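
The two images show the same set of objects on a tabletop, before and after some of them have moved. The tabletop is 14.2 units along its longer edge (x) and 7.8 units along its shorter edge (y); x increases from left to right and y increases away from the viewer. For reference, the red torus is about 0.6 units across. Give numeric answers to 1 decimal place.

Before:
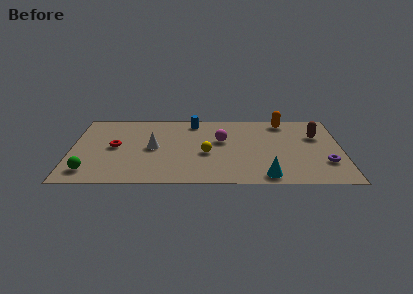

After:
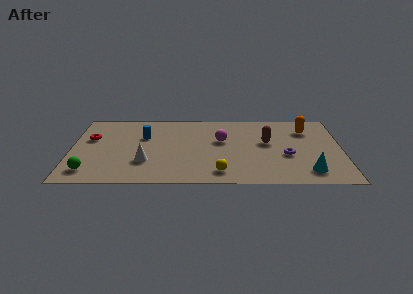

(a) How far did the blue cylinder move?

3.1

The blue cylinder moved from about (6.4, 6.7) to (3.8, 5.1), a distance of √(2.6² + 1.6²) ≈ 3.1.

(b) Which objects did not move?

the magenta sphere and the green sphere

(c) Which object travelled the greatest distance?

the blue cylinder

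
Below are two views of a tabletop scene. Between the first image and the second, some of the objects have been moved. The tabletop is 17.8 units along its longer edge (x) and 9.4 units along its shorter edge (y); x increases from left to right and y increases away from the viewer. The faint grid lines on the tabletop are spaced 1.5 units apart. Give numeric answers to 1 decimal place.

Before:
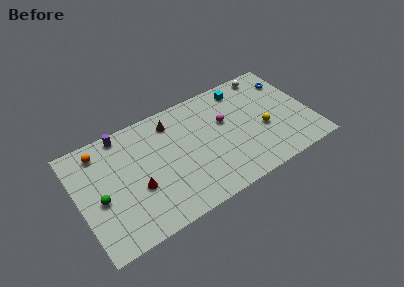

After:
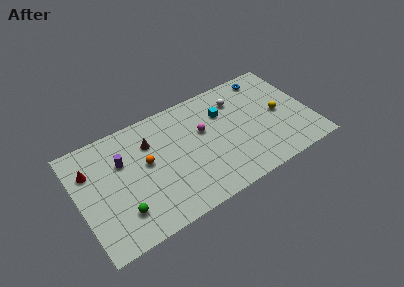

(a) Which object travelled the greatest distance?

the red cone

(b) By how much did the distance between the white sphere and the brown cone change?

-0.8

Before: roughly 7.7 units apart; after: 6.9. That's 0.8 units closer together.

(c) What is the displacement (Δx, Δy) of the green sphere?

(1.4, -1.8)

The green sphere was at about (1.5, 4.1) and moved to about (2.9, 2.3).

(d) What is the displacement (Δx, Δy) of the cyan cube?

(-1.7, -1.4)

From the two frames, the cyan cube sits at roughly (13.1, 8.0) before and (11.4, 6.6) after.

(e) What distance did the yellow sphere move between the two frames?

1.6

From (14.1, 3.8) to (15.5, 4.6), the yellow sphere covered √(1.4² + 0.8²) ≈ 1.6 units.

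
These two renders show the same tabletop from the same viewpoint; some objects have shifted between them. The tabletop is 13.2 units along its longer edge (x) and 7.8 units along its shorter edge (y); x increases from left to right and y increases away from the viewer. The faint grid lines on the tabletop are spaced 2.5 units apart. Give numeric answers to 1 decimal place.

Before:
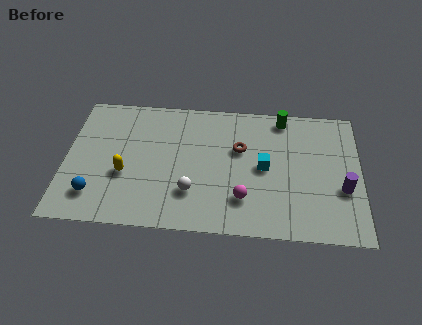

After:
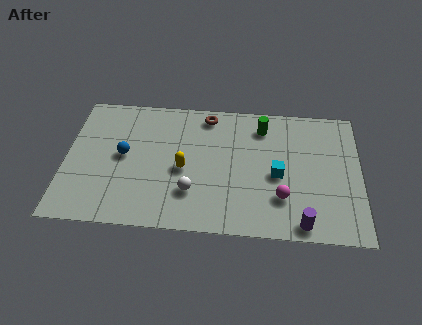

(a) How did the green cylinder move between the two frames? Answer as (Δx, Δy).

(-0.9, -0.6)

The green cylinder started near (9.7, 6.9) and ended near (8.8, 6.3).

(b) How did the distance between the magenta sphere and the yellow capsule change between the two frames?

-0.8

They were about 5.4 units apart before and 4.6 after — 0.8 units closer together.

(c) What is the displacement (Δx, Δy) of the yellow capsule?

(2.6, 0.5)

The yellow capsule started near (2.7, 3.0) and ended near (5.3, 3.5).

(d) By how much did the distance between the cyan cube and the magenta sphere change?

-0.8

Before: roughly 2.1 units apart; after: 1.3. That's 0.8 units closer together.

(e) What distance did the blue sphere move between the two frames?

2.7

The blue sphere was near (1.4, 1.7) before and (2.6, 4.1) after, so it travelled √(1.2² + 2.4²) ≈ 2.7 units.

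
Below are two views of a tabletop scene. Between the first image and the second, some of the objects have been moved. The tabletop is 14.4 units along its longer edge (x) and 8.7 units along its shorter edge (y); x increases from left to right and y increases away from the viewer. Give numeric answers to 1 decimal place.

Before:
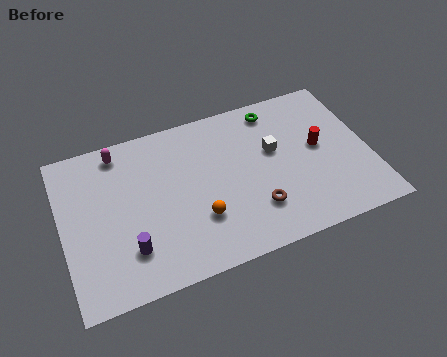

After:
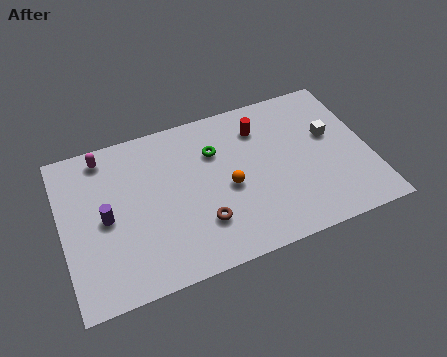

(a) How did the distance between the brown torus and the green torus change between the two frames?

-1.6

Before: roughly 5.4 units apart; after: 3.8. That's 1.6 units closer together.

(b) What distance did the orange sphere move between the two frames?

1.9

From (6.2, 2.7) to (7.7, 3.9), the orange sphere covered √(1.5² + 1.2²) ≈ 1.9 units.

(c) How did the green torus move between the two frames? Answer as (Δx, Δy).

(-3.0, -1.4)

From the two frames, the green torus sits at roughly (10.3, 7.5) before and (7.3, 6.1) after.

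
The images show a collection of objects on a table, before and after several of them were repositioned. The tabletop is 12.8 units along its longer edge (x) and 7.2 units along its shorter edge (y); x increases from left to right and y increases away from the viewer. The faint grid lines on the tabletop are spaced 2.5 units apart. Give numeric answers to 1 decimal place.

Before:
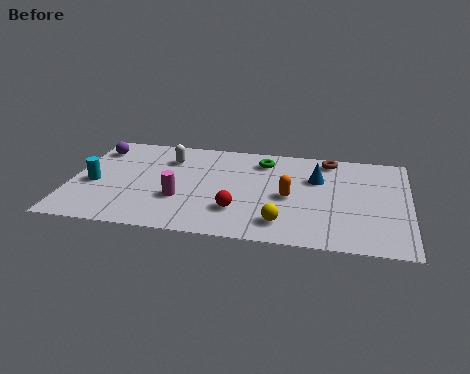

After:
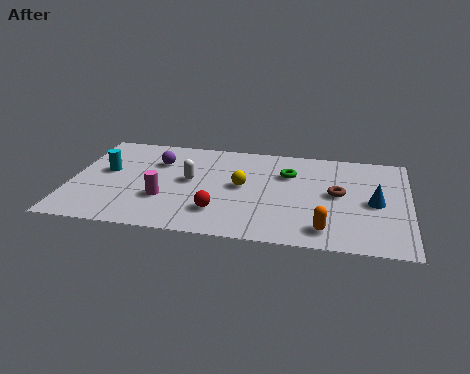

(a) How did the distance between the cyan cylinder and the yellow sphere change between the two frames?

-2.2

The distance was about 7.4 in the first image and 5.2 in the second, so they moved 2.2 units closer together.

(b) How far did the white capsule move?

1.7

The white capsule was near (3.6, 5.4) before and (4.5, 3.9) after, so it travelled √(0.9² + 1.5²) ≈ 1.7 units.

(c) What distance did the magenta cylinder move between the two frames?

0.6

The magenta cylinder moved from about (4.2, 2.5) to (3.6, 2.4), a distance of √(0.6² + 0.1²) ≈ 0.6.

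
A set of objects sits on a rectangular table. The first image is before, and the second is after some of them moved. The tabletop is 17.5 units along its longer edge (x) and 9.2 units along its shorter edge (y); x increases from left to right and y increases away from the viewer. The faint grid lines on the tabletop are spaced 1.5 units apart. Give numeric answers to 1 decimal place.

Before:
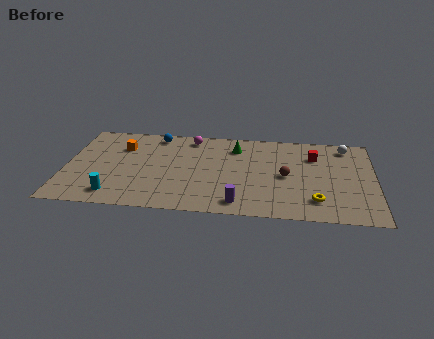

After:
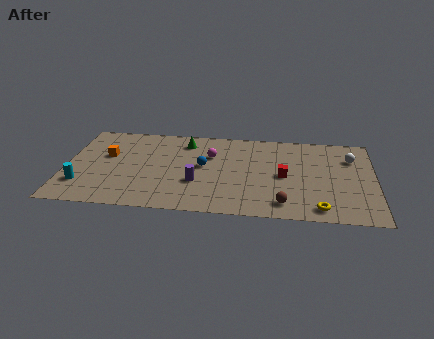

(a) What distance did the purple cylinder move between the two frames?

3.1

From (9.9, 1.3) to (7.5, 3.2), the purple cylinder covered √(2.4² + 1.9²) ≈ 3.1 units.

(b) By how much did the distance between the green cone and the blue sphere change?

-2.0

The distance was about 4.7 in the first image and 2.7 in the second, so they moved 2.0 units closer together.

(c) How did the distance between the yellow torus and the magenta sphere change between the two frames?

-1.4

Before: roughly 9.4 units apart; after: 8.0. That's 1.4 units closer together.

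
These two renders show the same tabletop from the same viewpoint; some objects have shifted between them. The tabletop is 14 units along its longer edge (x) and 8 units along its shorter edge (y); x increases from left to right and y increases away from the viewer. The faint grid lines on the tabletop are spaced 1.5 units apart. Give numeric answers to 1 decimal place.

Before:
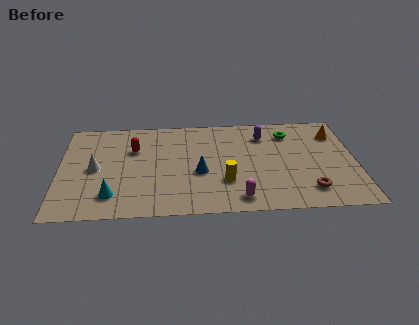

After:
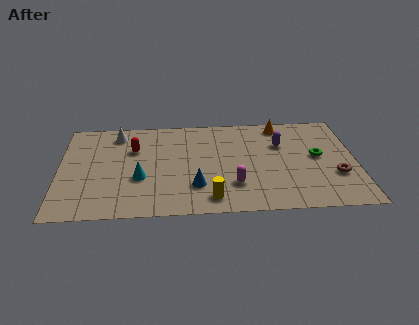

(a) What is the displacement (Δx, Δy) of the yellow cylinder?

(-0.7, -1.3)

The yellow cylinder was at about (7.8, 2.5) and moved to about (7.1, 1.2).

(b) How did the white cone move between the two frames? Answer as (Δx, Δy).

(1.0, 2.8)

The white cone was at about (1.7, 3.9) and moved to about (2.7, 6.7).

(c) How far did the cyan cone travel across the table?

1.8

From (2.5, 1.7) to (3.8, 3.0), the cyan cone covered √(1.3² + 1.3²) ≈ 1.8 units.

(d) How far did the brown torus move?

1.7

The brown torus was near (11.7, 1.6) before and (13.0, 2.7) after, so it travelled √(1.3² + 1.1²) ≈ 1.7 units.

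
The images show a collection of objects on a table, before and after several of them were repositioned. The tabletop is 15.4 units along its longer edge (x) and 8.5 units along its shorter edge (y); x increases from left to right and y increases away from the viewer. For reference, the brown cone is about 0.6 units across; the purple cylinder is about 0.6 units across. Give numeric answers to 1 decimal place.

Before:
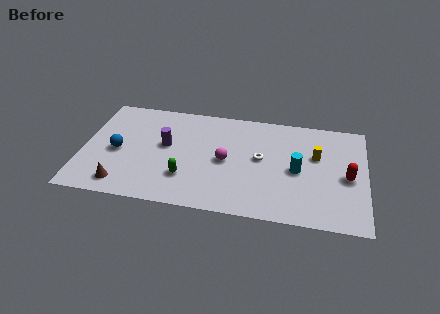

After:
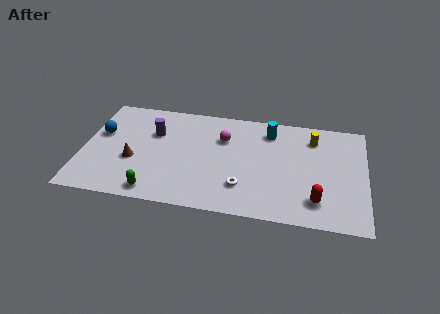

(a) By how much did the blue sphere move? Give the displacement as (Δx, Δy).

(-1.0, 1.3)

From the two frames, the blue sphere sits at roughly (1.9, 3.9) before and (0.9, 5.2) after.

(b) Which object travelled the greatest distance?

the cyan cylinder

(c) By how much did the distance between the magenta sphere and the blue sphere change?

+0.8

They were about 5.9 units apart before and 6.7 after — 0.8 units further apart.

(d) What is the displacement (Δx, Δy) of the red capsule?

(-1.6, -2.1)

The red capsule was at about (14.4, 3.9) and moved to about (12.8, 1.8).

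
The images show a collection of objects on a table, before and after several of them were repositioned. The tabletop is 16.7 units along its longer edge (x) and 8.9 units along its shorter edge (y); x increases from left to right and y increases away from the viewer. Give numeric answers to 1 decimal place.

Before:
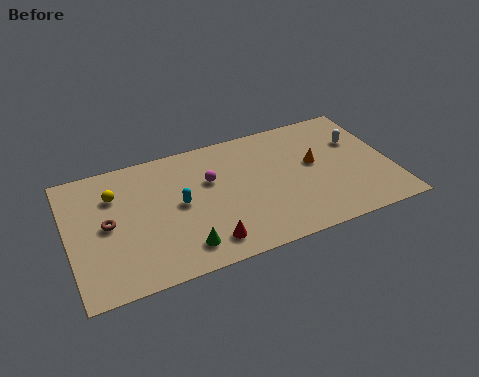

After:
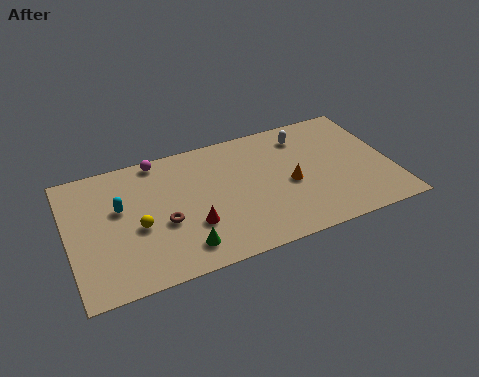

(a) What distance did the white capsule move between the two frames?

3.0

The white capsule moved from about (15.2, 5.9) to (12.5, 7.2), a distance of √(2.7² + 1.3²) ≈ 3.0.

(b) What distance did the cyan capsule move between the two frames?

3.1

From (5.7, 4.6) to (2.7, 5.4), the cyan capsule covered √(3.0² + 0.8²) ≈ 3.1 units.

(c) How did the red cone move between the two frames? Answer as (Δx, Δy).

(-0.6, 1.4)

The red cone was at about (6.8, 1.5) and moved to about (6.2, 2.9).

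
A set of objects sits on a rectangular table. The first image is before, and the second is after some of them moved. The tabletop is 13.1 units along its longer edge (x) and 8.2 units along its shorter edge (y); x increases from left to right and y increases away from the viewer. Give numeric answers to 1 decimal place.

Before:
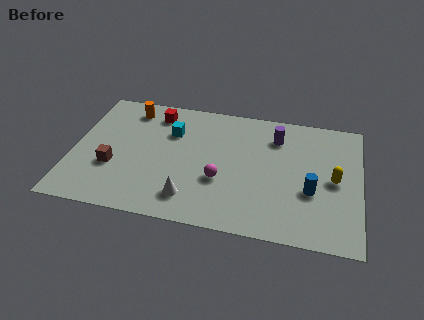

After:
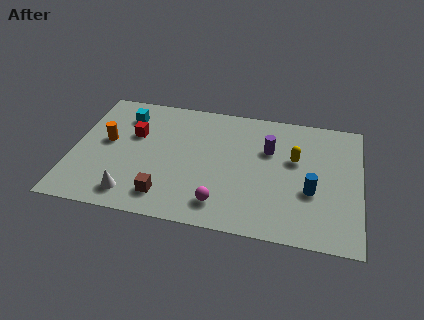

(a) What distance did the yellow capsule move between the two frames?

2.1

The yellow capsule was near (11.9, 4.0) before and (10.1, 5.0) after, so it travelled √(1.8² + 1.0²) ≈ 2.1 units.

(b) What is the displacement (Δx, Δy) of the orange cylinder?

(-0.9, -2.4)

From the two frames, the orange cylinder sits at roughly (2.4, 6.9) before and (1.5, 4.5) after.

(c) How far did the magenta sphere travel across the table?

1.5

From (6.8, 3.0) to (6.9, 1.5), the magenta sphere covered √(0.1² + 1.5²) ≈ 1.5 units.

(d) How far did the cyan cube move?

2.3

The cyan cube moved from about (4.4, 5.7) to (2.2, 6.4), a distance of √(2.2² + 0.7²) ≈ 2.3.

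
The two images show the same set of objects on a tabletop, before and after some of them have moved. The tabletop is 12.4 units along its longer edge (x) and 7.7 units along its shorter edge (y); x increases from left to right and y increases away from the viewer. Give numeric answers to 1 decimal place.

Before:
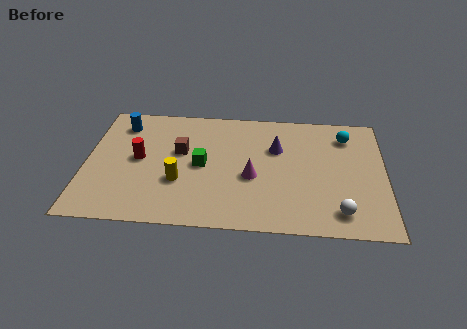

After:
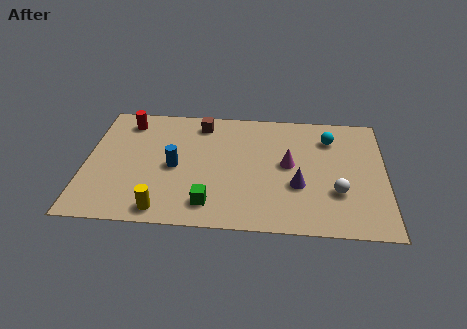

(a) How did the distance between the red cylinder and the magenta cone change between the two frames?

+2.4

Before: roughly 4.8 units apart; after: 7.2. That's 2.4 units further apart.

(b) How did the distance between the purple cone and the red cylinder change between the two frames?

+2.2

The distance was about 5.8 in the first image and 8.0 in the second, so they moved 2.2 units further apart.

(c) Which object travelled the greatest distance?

the blue cylinder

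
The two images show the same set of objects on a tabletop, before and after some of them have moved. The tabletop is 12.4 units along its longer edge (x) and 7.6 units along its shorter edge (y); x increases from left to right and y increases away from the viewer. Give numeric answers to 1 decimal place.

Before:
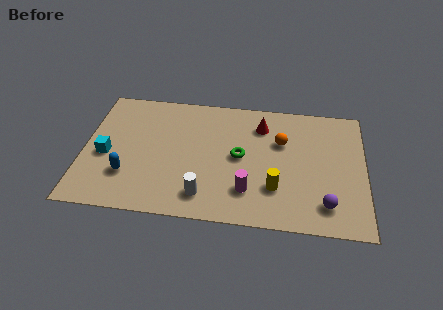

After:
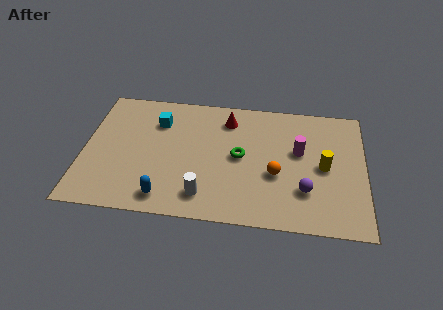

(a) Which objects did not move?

the green torus and the white cylinder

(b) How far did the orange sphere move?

2.0

From (8.7, 5.0) to (8.5, 3.0), the orange sphere covered √(0.2² + 2.0²) ≈ 2.0 units.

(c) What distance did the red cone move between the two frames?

1.5

From (7.8, 5.9) to (6.3, 6.1), the red cone covered √(1.5² + 0.2²) ≈ 1.5 units.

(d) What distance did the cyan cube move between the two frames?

3.2

The cyan cube was near (1.0, 3.3) before and (3.2, 5.6) after, so it travelled √(2.2² + 2.3²) ≈ 3.2 units.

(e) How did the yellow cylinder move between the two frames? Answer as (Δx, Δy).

(2.1, 1.5)

The yellow cylinder started near (8.5, 2.2) and ended near (10.6, 3.7).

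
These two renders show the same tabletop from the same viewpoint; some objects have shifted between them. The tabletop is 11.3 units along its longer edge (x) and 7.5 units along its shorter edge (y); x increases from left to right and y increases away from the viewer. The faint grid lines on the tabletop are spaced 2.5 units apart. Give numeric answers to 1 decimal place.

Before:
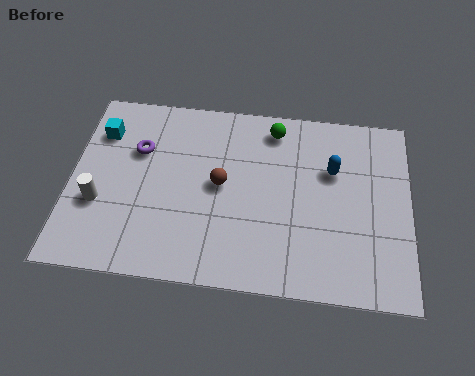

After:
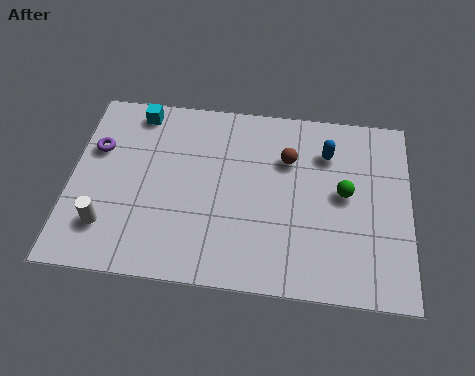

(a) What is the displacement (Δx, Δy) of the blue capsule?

(-0.2, 0.7)

The blue capsule was at about (8.7, 4.9) and moved to about (8.5, 5.6).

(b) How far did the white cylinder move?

0.9

From (1.0, 2.7) to (1.3, 1.8), the white cylinder covered √(0.3² + 0.9²) ≈ 0.9 units.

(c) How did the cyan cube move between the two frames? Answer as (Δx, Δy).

(1.2, 1.0)

From the two frames, the cyan cube sits at roughly (0.9, 5.6) before and (2.1, 6.6) after.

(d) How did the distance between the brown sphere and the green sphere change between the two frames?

-0.8

Before: roughly 3.0 units apart; after: 2.2. That's 0.8 units closer together.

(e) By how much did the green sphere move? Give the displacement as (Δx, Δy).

(2.4, -2.4)

The green sphere started near (6.7, 6.4) and ended near (9.1, 4.0).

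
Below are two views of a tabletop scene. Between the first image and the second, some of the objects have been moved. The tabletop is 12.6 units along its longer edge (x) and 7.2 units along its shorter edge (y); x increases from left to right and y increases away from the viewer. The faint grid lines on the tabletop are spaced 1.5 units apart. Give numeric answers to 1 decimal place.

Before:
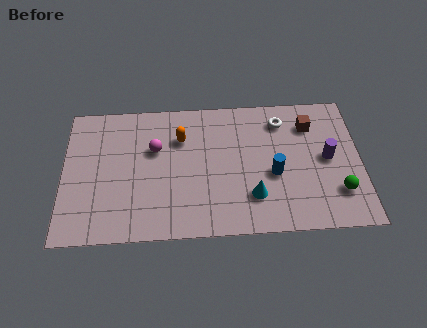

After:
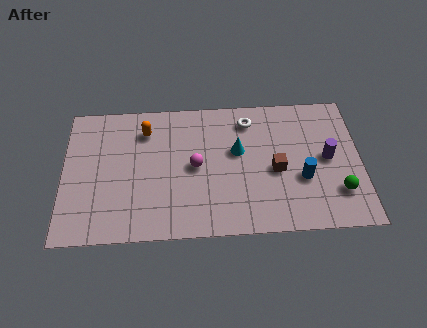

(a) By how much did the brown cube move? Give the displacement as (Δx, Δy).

(-1.5, -2.3)

The brown cube was at about (10.5, 5.5) and moved to about (9.0, 3.2).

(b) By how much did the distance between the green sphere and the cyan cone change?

+1.2

They were about 3.6 units apart before and 4.8 after — 1.2 units further apart.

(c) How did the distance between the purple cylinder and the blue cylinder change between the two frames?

-0.9

They were about 2.4 units apart before and 1.5 after — 0.9 units closer together.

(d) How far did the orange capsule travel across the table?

1.6

From (5.0, 5.1) to (3.5, 5.6), the orange capsule covered √(1.5² + 0.5²) ≈ 1.6 units.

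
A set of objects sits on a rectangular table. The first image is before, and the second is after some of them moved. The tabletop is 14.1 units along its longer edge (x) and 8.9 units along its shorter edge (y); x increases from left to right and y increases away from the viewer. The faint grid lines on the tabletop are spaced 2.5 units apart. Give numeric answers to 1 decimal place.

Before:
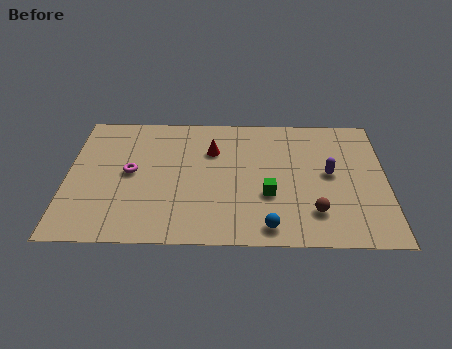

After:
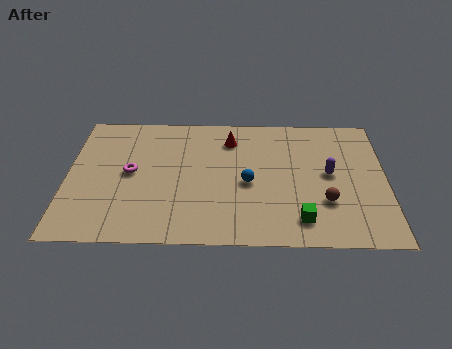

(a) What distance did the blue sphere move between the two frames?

3.0

The blue sphere was near (8.9, 1.1) before and (8.0, 4.0) after, so it travelled √(0.9² + 2.9²) ≈ 3.0 units.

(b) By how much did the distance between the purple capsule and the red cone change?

-0.4

Before: roughly 5.4 units apart; after: 5.0. That's 0.4 units closer together.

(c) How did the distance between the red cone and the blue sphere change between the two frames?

-2.6

The distance was about 5.7 in the first image and 3.1 in the second, so they moved 2.6 units closer together.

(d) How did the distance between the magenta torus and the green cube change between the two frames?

+1.8

They were about 6.3 units apart before and 8.1 after — 1.8 units further apart.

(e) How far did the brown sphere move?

0.9

The brown sphere moved from about (10.9, 2.1) to (11.4, 2.8), a distance of √(0.5² + 0.7²) ≈ 0.9.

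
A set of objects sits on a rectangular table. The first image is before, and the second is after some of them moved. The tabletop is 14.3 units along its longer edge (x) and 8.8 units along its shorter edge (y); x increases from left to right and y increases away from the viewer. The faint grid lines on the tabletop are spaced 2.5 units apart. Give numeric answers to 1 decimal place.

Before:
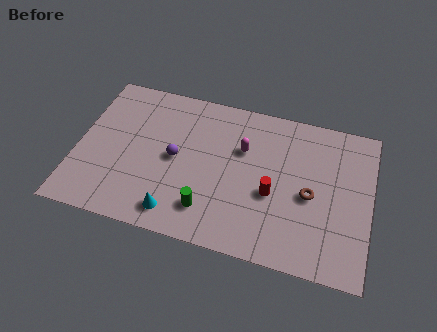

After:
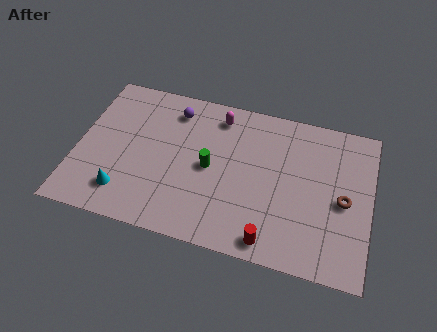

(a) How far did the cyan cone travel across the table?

2.6

The cyan cone was near (5.1, 1.3) before and (2.5, 1.8) after, so it travelled √(2.6² + 0.5²) ≈ 2.6 units.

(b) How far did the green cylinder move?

2.4

The green cylinder moved from about (6.6, 1.9) to (6.5, 4.3), a distance of √(0.1² + 2.4²) ≈ 2.4.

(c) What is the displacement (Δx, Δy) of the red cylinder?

(0.1, -2.6)

The red cylinder was at about (9.6, 3.6) and moved to about (9.7, 1.0).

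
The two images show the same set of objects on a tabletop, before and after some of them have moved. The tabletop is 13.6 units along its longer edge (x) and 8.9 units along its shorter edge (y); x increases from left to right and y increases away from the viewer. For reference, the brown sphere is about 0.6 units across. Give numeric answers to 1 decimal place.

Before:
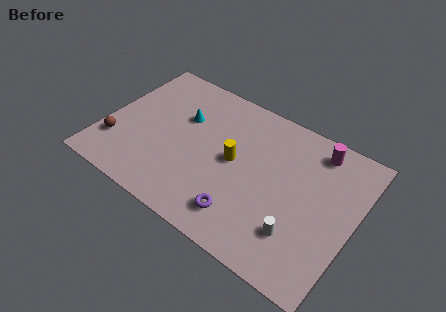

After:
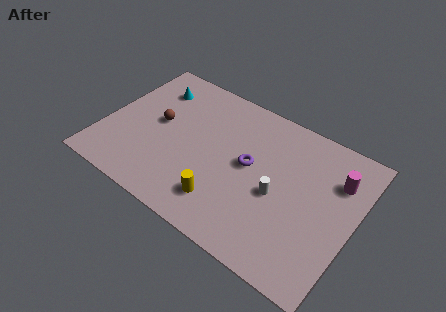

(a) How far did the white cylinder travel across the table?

2.1

The white cylinder moved from about (11.0, 2.3) to (9.6, 3.9), a distance of √(1.4² + 1.6²) ≈ 2.1.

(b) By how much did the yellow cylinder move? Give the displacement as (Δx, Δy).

(-0.1, -2.7)

The yellow cylinder was at about (7.1, 4.6) and moved to about (7.0, 1.9).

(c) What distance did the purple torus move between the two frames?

3.1

The purple torus was near (8.1, 1.7) before and (7.9, 4.8) after, so it travelled √(0.2² + 3.1²) ≈ 3.1 units.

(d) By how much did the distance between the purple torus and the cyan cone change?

+0.4

Before: roughly 5.8 units apart; after: 6.2. That's 0.4 units further apart.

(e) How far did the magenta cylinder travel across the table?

1.8

The magenta cylinder was near (11.1, 7.6) before and (12.4, 6.4) after, so it travelled √(1.3² + 1.2²) ≈ 1.8 units.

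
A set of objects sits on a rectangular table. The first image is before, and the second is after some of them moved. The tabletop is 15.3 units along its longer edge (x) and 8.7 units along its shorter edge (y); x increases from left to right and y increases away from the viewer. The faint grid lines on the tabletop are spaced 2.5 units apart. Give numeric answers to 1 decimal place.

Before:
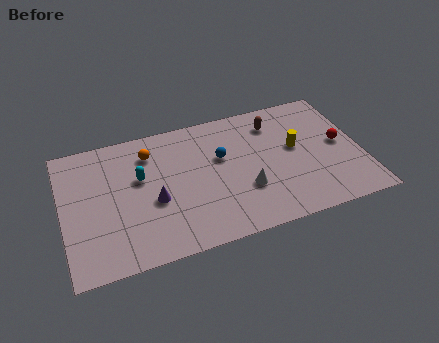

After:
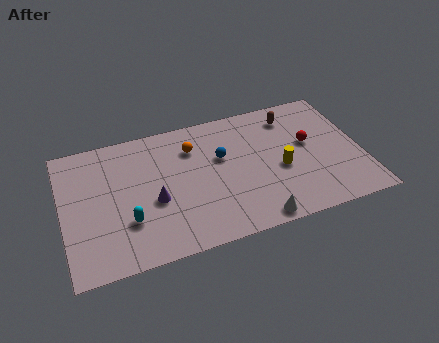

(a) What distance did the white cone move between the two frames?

2.1

The white cone moved from about (9.2, 2.9) to (9.5, 0.8), a distance of √(0.3² + 2.1²) ≈ 2.1.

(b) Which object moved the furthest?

the cyan capsule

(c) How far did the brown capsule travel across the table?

0.9

The brown capsule moved from about (11.1, 6.9) to (12.0, 7.1), a distance of √(0.9² + 0.2²) ≈ 0.9.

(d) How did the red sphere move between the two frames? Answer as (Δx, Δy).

(-1.6, 0.5)

The red sphere was at about (14.3, 4.5) and moved to about (12.7, 5.0).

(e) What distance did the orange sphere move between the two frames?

2.2

The orange sphere moved from about (4.6, 6.8) to (6.8, 6.5), a distance of √(2.2² + 0.3²) ≈ 2.2.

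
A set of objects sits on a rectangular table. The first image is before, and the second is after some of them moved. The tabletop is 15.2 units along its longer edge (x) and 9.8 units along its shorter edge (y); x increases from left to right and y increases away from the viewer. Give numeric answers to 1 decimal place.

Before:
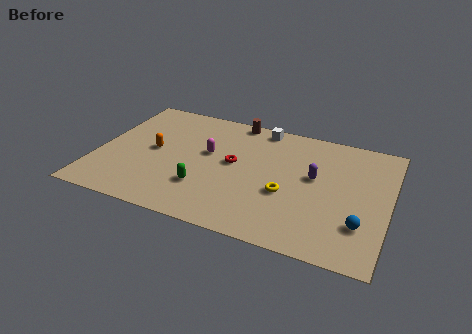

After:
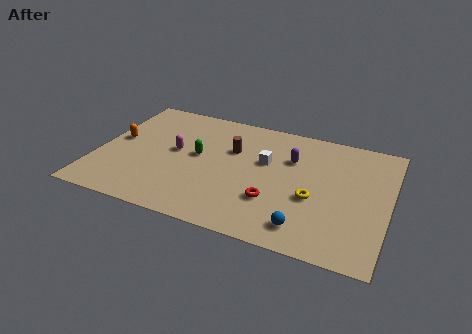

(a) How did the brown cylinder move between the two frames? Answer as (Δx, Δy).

(0.1, -2.6)

From the two frames, the brown cylinder sits at roughly (6.8, 9.0) before and (6.9, 6.4) after.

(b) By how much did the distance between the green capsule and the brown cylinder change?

-4.3

Before: roughly 6.3 units apart; after: 2.0. That's 4.3 units closer together.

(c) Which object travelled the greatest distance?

the red torus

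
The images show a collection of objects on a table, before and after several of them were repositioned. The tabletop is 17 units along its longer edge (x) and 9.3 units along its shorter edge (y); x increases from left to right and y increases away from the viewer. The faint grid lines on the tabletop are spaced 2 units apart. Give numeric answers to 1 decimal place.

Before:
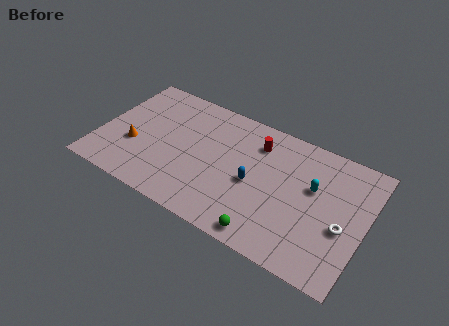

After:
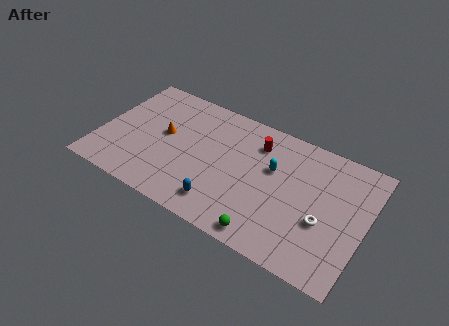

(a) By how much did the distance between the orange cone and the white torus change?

-2.8

Before: roughly 13.4 units apart; after: 10.6. That's 2.8 units closer together.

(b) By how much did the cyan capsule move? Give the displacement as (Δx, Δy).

(-2.6, 0.1)

The cyan capsule started near (13.6, 5.7) and ended near (11.0, 5.8).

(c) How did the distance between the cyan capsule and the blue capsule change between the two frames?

+1.0

The distance was about 3.9 in the first image and 4.9 in the second, so they moved 1.0 units further apart.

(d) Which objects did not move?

the red cylinder and the green sphere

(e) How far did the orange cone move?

2.4

The orange cone was near (2.3, 3.4) before and (4.0, 5.1) after, so it travelled √(1.7² + 1.7²) ≈ 2.4 units.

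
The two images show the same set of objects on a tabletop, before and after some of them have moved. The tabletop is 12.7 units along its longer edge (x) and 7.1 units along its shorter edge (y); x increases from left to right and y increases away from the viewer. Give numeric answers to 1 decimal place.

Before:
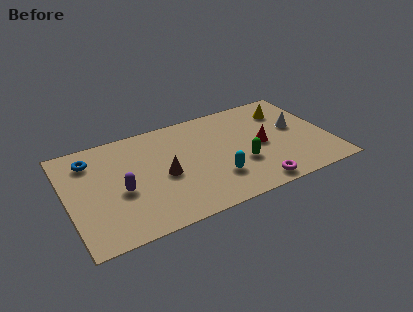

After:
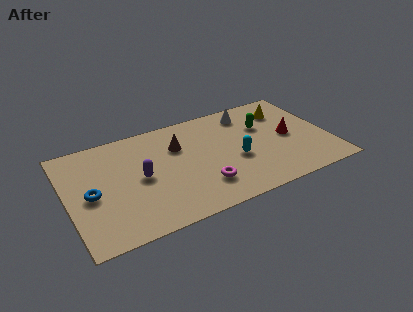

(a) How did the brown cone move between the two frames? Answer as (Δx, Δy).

(0.9, 1.7)

The brown cone started near (4.6, 3.2) and ended near (5.5, 4.9).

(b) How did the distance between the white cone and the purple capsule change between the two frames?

-2.7

Before: roughly 8.8 units apart; after: 6.1. That's 2.7 units closer together.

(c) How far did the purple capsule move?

1.1

The purple capsule moved from about (2.5, 3.0) to (3.5, 3.5), a distance of √(1.0² + 0.5²) ≈ 1.1.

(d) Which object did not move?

the yellow cone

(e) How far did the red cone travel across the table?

1.4

From (9.4, 3.4) to (10.8, 3.5), the red cone covered √(1.4² + 0.1²) ≈ 1.4 units.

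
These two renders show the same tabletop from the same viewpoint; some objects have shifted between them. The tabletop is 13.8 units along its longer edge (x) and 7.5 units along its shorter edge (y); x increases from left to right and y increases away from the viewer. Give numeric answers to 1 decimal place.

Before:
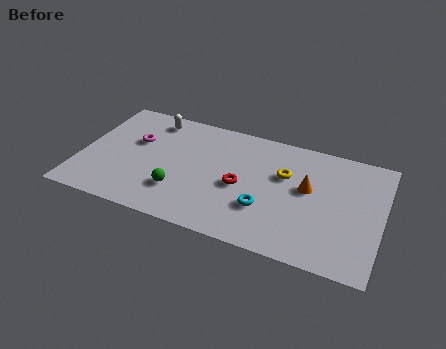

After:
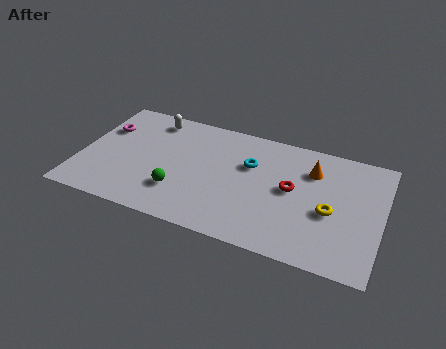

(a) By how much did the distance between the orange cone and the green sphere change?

+0.6

They were about 6.1 units apart before and 6.7 after — 0.6 units further apart.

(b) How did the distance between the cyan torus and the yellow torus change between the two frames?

+1.7

Before: roughly 2.5 units apart; after: 4.2. That's 1.7 units further apart.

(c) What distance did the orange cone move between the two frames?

1.2

The orange cone was near (10.4, 4.3) before and (10.5, 5.5) after, so it travelled √(0.1² + 1.2²) ≈ 1.2 units.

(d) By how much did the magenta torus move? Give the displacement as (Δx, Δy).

(-1.5, 0.4)

From the two frames, the magenta torus sits at roughly (2.4, 4.7) before and (0.9, 5.1) after.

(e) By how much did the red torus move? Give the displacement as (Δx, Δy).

(2.3, 0.6)

The red torus started near (7.4, 3.4) and ended near (9.7, 4.0).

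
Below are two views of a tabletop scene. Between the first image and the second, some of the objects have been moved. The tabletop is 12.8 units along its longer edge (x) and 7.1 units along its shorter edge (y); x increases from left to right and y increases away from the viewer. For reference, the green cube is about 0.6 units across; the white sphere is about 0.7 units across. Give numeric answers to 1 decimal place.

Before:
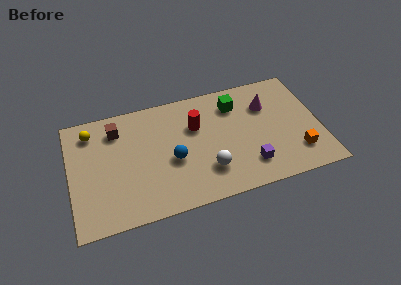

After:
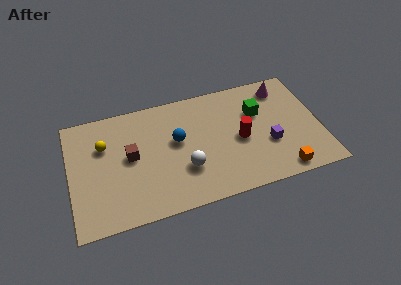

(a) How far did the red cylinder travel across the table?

2.6

From (6.5, 4.7) to (8.7, 3.3), the red cylinder covered √(2.2² + 1.4²) ≈ 2.6 units.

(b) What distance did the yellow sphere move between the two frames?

1.2

From (1.2, 5.8) to (1.8, 4.8), the yellow sphere covered √(0.6² + 1.0²) ≈ 1.2 units.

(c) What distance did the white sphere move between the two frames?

1.2

The white sphere moved from about (6.9, 1.9) to (5.8, 2.3), a distance of √(1.1² + 0.4²) ≈ 1.2.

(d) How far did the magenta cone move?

1.3

From (10.2, 5.0) to (11.1, 5.9), the magenta cone covered √(0.9² + 0.9²) ≈ 1.3 units.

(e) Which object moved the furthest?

the red cylinder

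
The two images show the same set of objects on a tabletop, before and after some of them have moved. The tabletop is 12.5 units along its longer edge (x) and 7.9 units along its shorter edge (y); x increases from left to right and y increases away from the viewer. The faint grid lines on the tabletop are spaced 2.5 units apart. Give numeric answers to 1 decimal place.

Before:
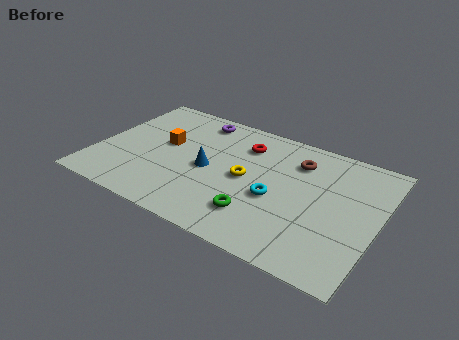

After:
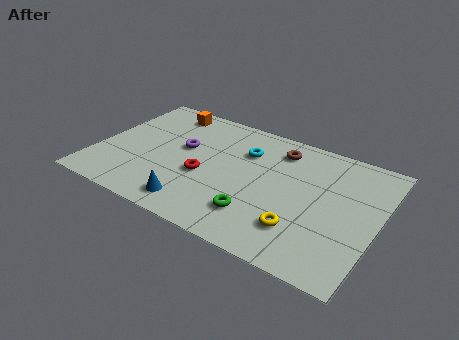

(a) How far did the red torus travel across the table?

3.1

From (6.3, 6.0) to (4.9, 3.2), the red torus covered √(1.4² + 2.8²) ≈ 3.1 units.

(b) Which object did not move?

the green torus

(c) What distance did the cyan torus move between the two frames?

2.9

From (8.1, 3.3) to (6.4, 5.6), the cyan torus covered √(1.7² + 2.3²) ≈ 2.9 units.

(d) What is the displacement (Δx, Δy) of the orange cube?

(-0.4, 2.3)

The orange cube was at about (2.9, 4.5) and moved to about (2.5, 6.8).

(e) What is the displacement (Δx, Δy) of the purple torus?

(-0.3, -2.2)

From the two frames, the purple torus sits at roughly (4.0, 6.8) before and (3.7, 4.6) after.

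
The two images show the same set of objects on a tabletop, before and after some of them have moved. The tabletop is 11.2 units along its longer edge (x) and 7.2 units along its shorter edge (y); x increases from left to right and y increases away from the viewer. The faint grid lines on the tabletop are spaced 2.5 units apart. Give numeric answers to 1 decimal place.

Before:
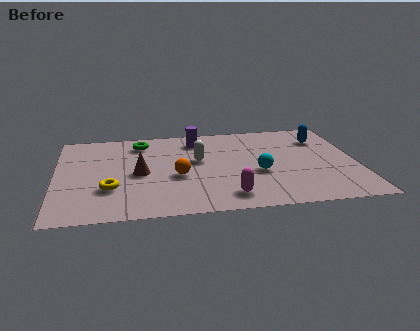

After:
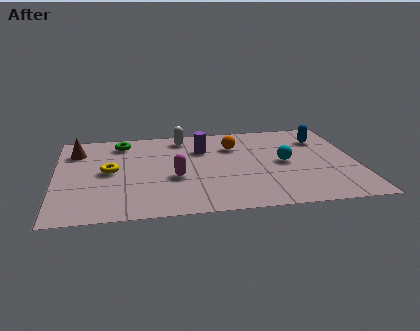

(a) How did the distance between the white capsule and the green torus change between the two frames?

-0.4

The distance was about 2.7 in the first image and 2.3 in the second, so they moved 0.4 units closer together.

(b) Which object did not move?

the blue capsule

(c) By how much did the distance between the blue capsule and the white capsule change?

+0.4

Before: roughly 4.9 units apart; after: 5.3. That's 0.4 units further apart.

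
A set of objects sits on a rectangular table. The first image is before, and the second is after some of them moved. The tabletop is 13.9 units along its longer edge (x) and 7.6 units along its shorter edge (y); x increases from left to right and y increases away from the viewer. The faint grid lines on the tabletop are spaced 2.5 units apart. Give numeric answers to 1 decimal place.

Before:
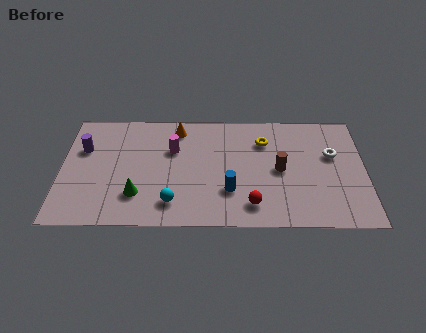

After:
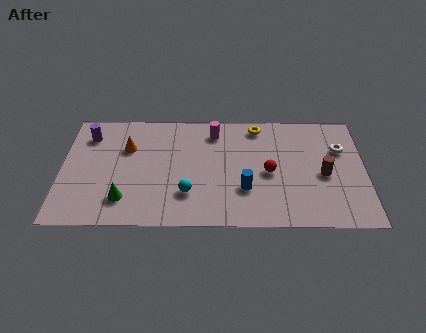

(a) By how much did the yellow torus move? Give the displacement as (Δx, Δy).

(-0.3, 1.0)

The yellow torus was at about (9.3, 5.6) and moved to about (9.0, 6.6).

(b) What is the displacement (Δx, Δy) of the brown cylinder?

(2.0, -0.3)

The brown cylinder was at about (10.0, 3.7) and moved to about (12.0, 3.4).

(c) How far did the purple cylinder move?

0.9

The purple cylinder was near (1.0, 5.0) before and (1.2, 5.9) after, so it travelled √(0.2² + 0.9²) ≈ 0.9 units.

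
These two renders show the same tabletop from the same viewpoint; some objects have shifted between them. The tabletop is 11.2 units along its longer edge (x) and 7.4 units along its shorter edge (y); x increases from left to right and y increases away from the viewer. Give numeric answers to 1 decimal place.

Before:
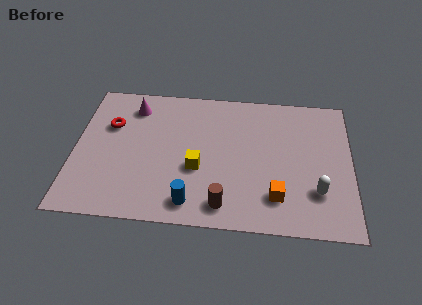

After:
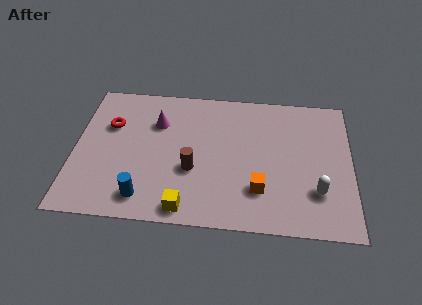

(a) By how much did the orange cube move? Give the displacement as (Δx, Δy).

(-0.7, 0.3)

From the two frames, the orange cube sits at roughly (8.2, 1.7) before and (7.5, 2.0) after.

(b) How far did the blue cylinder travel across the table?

1.9

From (4.8, 1.1) to (2.9, 1.2), the blue cylinder covered √(1.9² + 0.1²) ≈ 1.9 units.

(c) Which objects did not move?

the red torus and the white capsule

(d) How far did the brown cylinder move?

2.1

From (6.1, 1.1) to (4.8, 2.8), the brown cylinder covered √(1.3² + 1.7²) ≈ 2.1 units.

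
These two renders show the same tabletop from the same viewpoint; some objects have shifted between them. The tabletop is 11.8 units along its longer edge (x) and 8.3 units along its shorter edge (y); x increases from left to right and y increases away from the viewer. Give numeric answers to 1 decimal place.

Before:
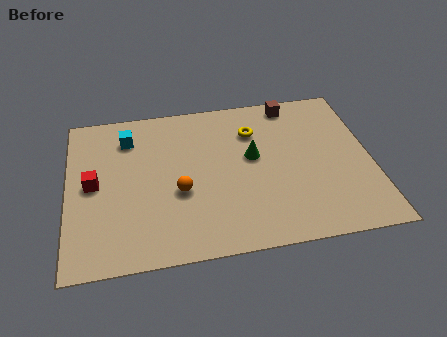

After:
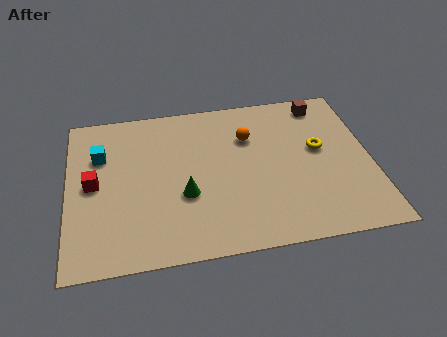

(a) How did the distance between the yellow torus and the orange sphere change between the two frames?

-1.2

They were about 4.1 units apart before and 2.9 after — 1.2 units closer together.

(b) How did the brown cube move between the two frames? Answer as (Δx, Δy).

(1.2, -0.2)

The brown cube was at about (8.9, 7.4) and moved to about (10.1, 7.2).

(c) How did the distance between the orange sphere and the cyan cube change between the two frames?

+2.1

They were about 3.7 units apart before and 5.8 after — 2.1 units further apart.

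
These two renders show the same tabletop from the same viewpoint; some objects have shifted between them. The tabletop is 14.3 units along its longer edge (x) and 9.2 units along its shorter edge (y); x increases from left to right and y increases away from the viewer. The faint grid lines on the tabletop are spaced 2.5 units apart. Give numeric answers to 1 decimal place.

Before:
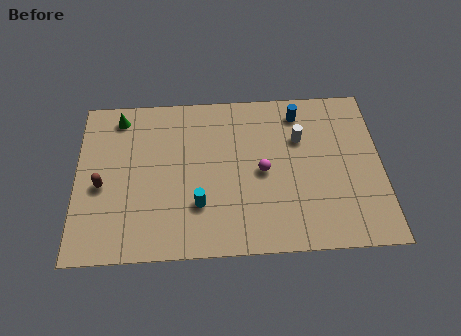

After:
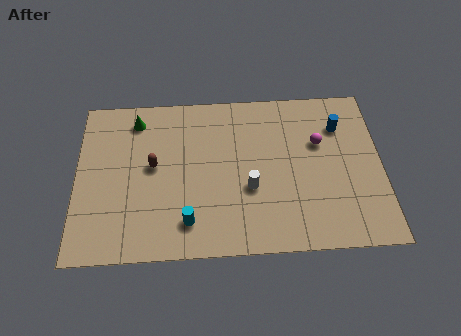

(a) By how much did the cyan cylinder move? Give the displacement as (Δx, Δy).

(-0.5, -0.9)

The cyan cylinder was at about (5.7, 2.7) and moved to about (5.2, 1.8).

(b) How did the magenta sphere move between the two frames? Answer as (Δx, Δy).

(2.7, 1.5)

The magenta sphere was at about (8.7, 4.4) and moved to about (11.4, 5.9).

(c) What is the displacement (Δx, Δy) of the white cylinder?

(-2.4, -2.7)

The white cylinder started near (10.5, 6.2) and ended near (8.1, 3.5).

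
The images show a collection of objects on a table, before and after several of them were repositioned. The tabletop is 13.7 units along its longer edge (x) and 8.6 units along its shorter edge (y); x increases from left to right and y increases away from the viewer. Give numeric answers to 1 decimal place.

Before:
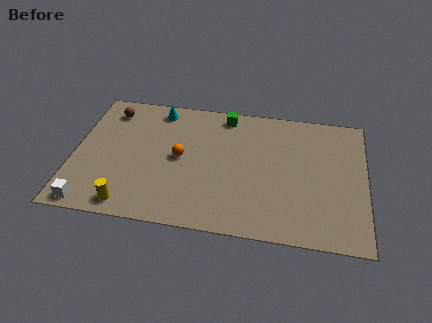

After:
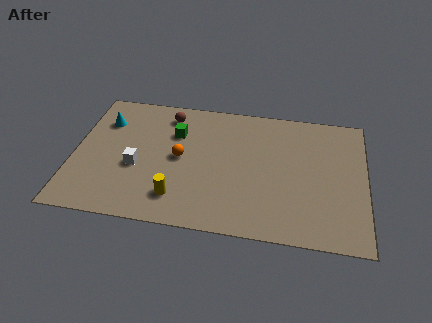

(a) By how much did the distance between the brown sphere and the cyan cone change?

+0.8

They were about 2.3 units apart before and 3.1 after — 0.8 units further apart.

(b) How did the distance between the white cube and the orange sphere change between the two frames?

-3.2

Before: roughly 5.4 units apart; after: 2.2. That's 3.2 units closer together.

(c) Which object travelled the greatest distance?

the white cube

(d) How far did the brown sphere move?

2.8

From (1.5, 7.1) to (4.3, 7.2), the brown sphere covered √(2.8² + 0.1²) ≈ 2.8 units.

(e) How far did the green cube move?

2.8

From (7.0, 7.6) to (4.7, 6.0), the green cube covered √(2.3² + 1.6²) ≈ 2.8 units.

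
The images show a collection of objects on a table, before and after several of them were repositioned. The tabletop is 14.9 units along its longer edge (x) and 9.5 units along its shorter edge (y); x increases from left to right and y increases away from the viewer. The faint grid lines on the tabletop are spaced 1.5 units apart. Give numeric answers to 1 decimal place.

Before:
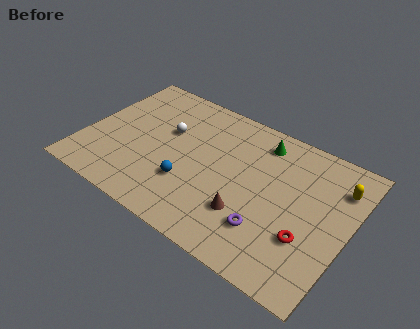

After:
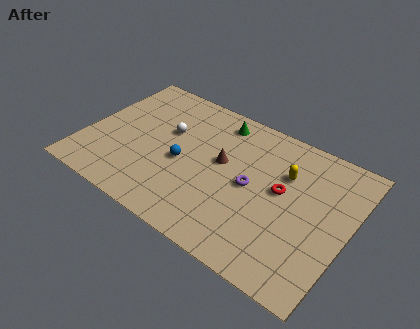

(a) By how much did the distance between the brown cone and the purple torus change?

+0.7

The distance was about 1.2 in the first image and 1.9 in the second, so they moved 0.7 units further apart.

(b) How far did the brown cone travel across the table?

3.2

The brown cone was near (9.6, 2.8) before and (7.7, 5.4) after, so it travelled √(1.9² + 2.6²) ≈ 3.2 units.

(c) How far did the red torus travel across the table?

2.8

The red torus was near (12.9, 3.1) before and (11.1, 5.3) after, so it travelled √(1.8² + 2.2²) ≈ 2.8 units.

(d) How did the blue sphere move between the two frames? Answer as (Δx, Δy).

(-0.6, 1.2)

From the two frames, the blue sphere sits at roughly (6.2, 3.0) before and (5.6, 4.2) after.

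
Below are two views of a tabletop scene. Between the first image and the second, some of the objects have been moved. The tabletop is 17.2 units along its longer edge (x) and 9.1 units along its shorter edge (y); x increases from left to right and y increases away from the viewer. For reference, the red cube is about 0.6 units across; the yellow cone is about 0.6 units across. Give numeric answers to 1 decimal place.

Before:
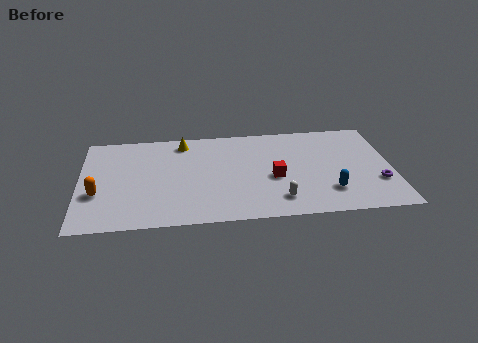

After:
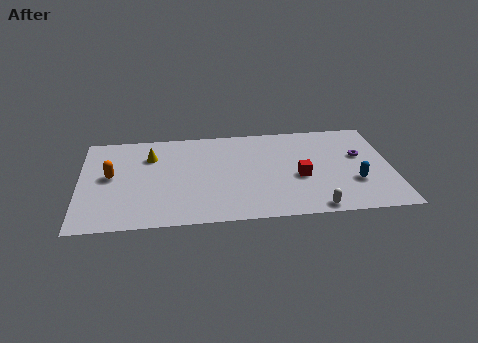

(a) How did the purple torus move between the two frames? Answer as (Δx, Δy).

(-0.9, 2.6)

The purple torus was at about (16.4, 2.9) and moved to about (15.5, 5.5).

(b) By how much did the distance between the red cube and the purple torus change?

-2.0

Before: roughly 5.8 units apart; after: 3.8. That's 2.0 units closer together.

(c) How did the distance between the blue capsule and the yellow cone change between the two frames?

+2.1

They were about 9.7 units apart before and 11.8 after — 2.1 units further apart.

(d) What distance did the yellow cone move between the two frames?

2.2

The yellow cone moved from about (5.7, 7.8) to (3.9, 6.6), a distance of √(1.8² + 1.2²) ≈ 2.2.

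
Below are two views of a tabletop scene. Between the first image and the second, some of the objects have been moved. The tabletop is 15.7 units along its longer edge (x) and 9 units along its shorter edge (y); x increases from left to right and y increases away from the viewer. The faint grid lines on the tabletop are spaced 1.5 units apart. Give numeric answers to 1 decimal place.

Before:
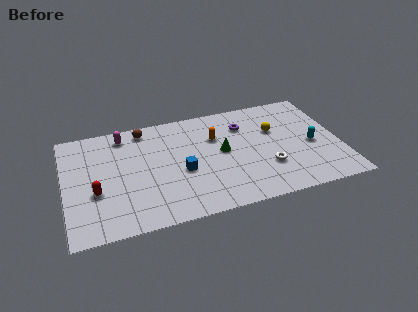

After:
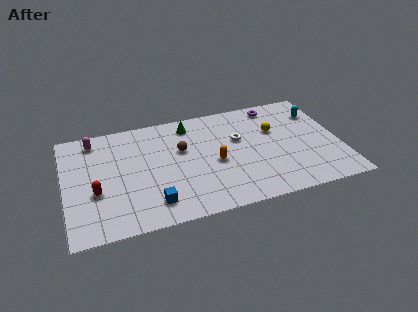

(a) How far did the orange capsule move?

2.1

The orange capsule was near (8.7, 6.1) before and (8.5, 4.0) after, so it travelled √(0.2² + 2.1²) ≈ 2.1 units.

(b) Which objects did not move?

the yellow sphere and the red capsule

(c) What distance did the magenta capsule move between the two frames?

1.7

The magenta capsule was near (3.5, 7.7) before and (1.8, 7.7) after, so it travelled √(1.7² + 0.0²) ≈ 1.7 units.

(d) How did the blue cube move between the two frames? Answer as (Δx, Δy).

(-1.8, -2.1)

The blue cube started near (6.6, 3.8) and ended near (4.8, 1.7).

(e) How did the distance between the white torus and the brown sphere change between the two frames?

-5.1

They were about 8.4 units apart before and 3.3 after — 5.1 units closer together.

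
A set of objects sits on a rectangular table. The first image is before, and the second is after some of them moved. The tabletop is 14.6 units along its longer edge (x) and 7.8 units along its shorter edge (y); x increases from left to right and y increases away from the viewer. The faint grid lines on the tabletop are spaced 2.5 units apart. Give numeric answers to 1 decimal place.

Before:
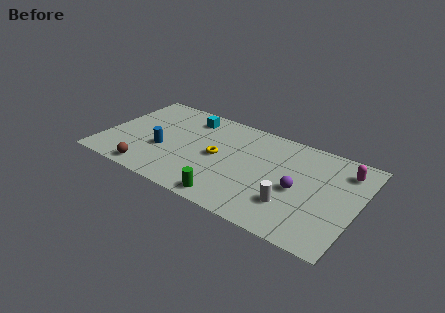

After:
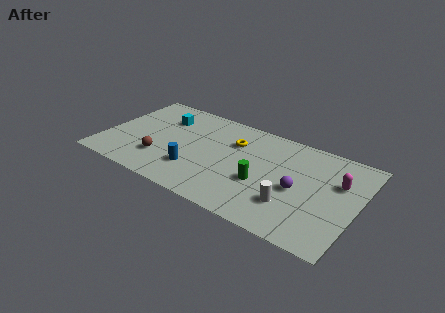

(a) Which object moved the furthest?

the green cylinder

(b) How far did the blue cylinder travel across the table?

2.2

From (3.5, 3.0) to (5.5, 2.2), the blue cylinder covered √(2.0² + 0.8²) ≈ 2.2 units.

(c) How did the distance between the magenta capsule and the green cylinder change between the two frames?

-3.3

Before: roughly 7.9 units apart; after: 4.6. That's 3.3 units closer together.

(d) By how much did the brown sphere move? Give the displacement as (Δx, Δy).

(0.4, 1.3)

The brown sphere started near (3.1, 0.9) and ended near (3.5, 2.2).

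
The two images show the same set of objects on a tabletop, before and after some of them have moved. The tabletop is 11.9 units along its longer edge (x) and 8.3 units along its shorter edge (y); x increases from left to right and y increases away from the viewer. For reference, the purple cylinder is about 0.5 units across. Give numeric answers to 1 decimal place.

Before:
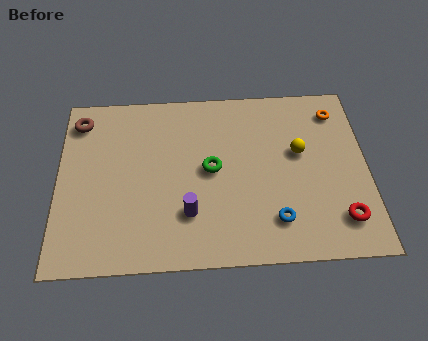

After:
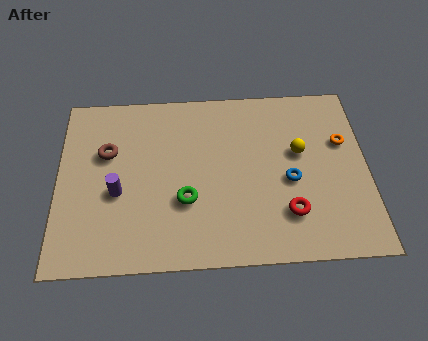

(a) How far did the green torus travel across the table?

1.7

The green torus moved from about (5.9, 4.3) to (4.9, 2.9), a distance of √(1.0² + 1.4²) ≈ 1.7.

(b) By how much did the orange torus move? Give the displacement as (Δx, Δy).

(0.2, -1.5)

The orange torus started near (10.8, 6.8) and ended near (11.0, 5.3).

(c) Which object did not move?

the yellow sphere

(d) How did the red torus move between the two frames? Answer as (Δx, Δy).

(-2.0, 0.4)

The red torus was at about (10.8, 1.7) and moved to about (8.8, 2.1).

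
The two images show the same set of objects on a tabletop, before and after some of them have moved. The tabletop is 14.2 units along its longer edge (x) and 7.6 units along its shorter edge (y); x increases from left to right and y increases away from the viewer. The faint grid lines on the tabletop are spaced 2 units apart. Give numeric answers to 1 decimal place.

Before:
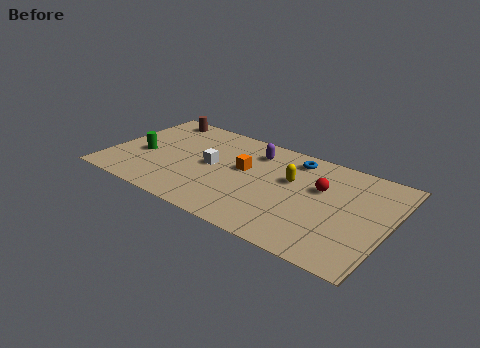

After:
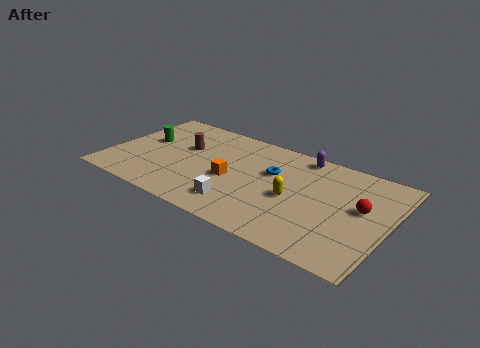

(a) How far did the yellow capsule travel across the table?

1.3

The yellow capsule was near (9.2, 4.7) before and (9.5, 3.4) after, so it travelled √(0.3² + 1.3²) ≈ 1.3 units.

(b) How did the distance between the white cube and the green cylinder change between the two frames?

+2.5

They were about 3.6 units apart before and 6.1 after — 2.5 units further apart.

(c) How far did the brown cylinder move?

2.7

The brown cylinder was near (1.8, 6.7) before and (3.6, 4.7) after, so it travelled √(1.8² + 2.0²) ≈ 2.7 units.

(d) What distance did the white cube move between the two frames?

2.9

The white cube moved from about (5.2, 3.9) to (7.0, 1.6), a distance of √(1.8² + 2.3²) ≈ 2.9.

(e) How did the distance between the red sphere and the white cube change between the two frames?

+0.8

Before: roughly 5.6 units apart; after: 6.4. That's 0.8 units further apart.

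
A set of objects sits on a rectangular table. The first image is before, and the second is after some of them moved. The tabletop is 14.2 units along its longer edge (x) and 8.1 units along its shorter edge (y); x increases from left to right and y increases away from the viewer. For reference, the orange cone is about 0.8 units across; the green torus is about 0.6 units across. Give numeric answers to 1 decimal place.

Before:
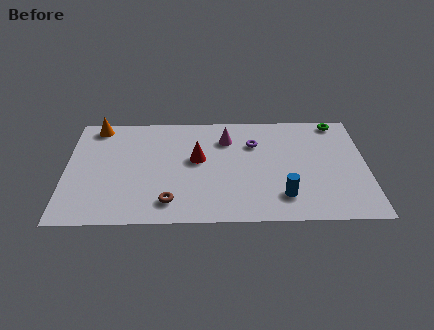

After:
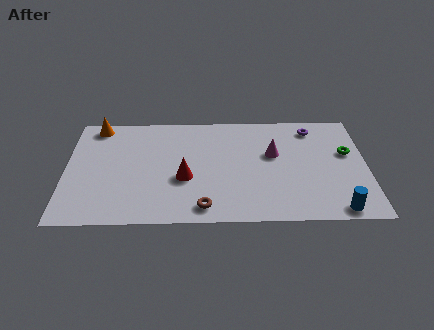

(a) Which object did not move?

the orange cone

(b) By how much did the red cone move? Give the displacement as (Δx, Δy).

(-0.6, -1.4)

From the two frames, the red cone sits at roughly (6.2, 4.6) before and (5.6, 3.2) after.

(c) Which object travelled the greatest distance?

the purple torus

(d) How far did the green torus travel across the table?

2.4

The green torus moved from about (12.9, 7.3) to (13.3, 4.9), a distance of √(0.4² + 2.4²) ≈ 2.4.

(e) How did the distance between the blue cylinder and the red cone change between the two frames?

+2.6

Before: roughly 4.9 units apart; after: 7.5. That's 2.6 units further apart.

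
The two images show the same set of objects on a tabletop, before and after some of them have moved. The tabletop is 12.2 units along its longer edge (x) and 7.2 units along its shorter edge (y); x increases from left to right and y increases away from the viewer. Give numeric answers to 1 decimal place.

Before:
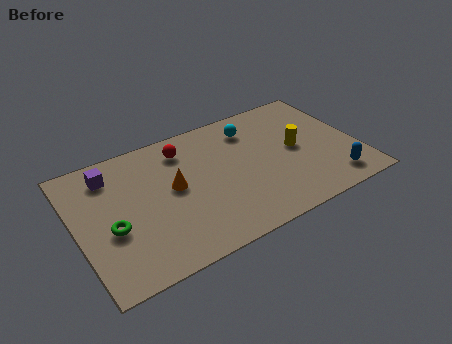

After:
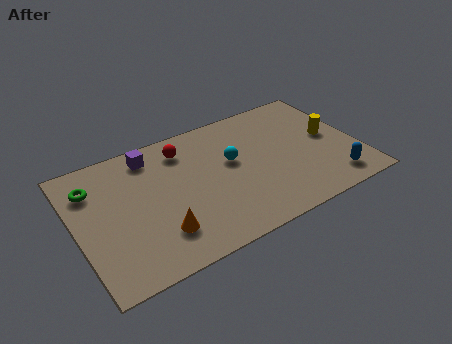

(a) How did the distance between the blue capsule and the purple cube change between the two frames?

-1.4

The distance was about 10.2 in the first image and 8.8 in the second, so they moved 1.4 units closer together.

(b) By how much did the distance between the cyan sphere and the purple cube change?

-2.4

They were about 6.2 units apart before and 3.8 after — 2.4 units closer together.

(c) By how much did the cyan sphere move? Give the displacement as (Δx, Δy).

(-1.1, -1.5)

From the two frames, the cyan sphere sits at roughly (7.9, 5.7) before and (6.8, 4.2) after.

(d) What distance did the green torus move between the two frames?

2.5

The green torus moved from about (1.4, 2.9) to (0.9, 5.4), a distance of √(0.5² + 2.5²) ≈ 2.5.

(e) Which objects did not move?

the red sphere and the blue capsule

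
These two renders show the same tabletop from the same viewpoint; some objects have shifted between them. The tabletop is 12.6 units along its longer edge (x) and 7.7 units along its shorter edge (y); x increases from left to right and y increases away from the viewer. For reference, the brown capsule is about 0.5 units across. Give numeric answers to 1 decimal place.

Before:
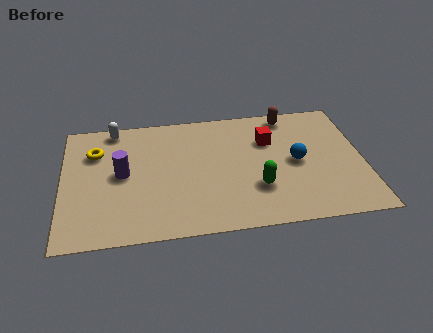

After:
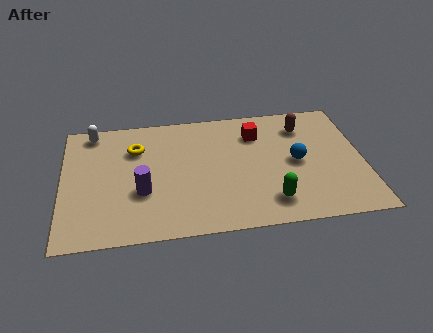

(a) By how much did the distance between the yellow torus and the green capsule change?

-0.6

The distance was about 7.4 in the first image and 6.8 in the second, so they moved 0.6 units closer together.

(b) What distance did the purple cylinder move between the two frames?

1.4

The purple cylinder was near (2.5, 4.0) before and (3.3, 2.8) after, so it travelled √(0.8² + 1.2²) ≈ 1.4 units.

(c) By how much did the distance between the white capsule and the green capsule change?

+1.6

Before: roughly 7.4 units apart; after: 9.0. That's 1.6 units further apart.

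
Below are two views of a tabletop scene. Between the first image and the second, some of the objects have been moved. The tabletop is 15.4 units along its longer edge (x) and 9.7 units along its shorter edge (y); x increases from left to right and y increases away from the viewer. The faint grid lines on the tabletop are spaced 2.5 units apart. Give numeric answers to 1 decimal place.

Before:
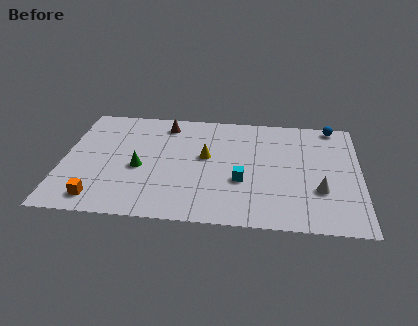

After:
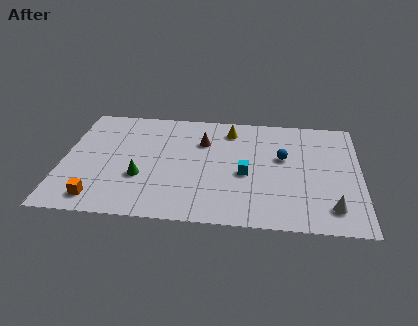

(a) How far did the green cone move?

0.8

From (4.0, 4.2) to (4.1, 3.4), the green cone covered √(0.1² + 0.8²) ≈ 0.8 units.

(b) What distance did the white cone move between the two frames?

1.5

From (13.3, 3.2) to (13.9, 1.8), the white cone covered √(0.6² + 1.4²) ≈ 1.5 units.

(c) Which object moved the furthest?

the blue sphere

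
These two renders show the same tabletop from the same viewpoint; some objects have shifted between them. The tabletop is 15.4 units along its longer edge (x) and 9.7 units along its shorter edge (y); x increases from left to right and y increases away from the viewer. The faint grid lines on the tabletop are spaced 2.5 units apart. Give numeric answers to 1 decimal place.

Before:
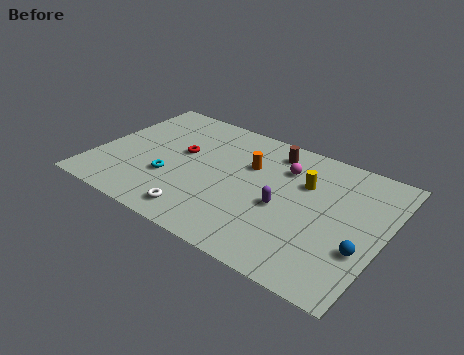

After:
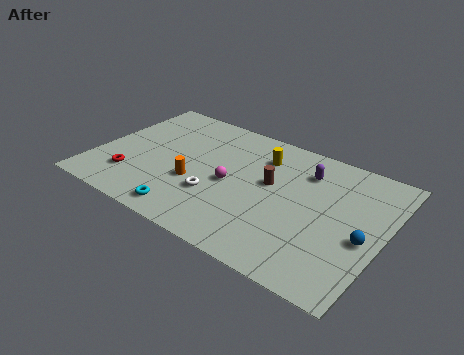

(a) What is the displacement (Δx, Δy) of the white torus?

(0.5, 1.8)

The white torus started near (6.2, 1.4) and ended near (6.7, 3.2).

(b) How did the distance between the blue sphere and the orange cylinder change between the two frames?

+1.8

Before: roughly 7.2 units apart; after: 9.0. That's 1.8 units further apart.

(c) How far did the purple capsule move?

3.3

The purple capsule moved from about (10.2, 4.2) to (10.9, 7.4), a distance of √(0.7² + 3.2²) ≈ 3.3.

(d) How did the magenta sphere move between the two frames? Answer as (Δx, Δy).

(-2.5, -2.6)

The magenta sphere was at about (9.8, 7.1) and moved to about (7.3, 4.5).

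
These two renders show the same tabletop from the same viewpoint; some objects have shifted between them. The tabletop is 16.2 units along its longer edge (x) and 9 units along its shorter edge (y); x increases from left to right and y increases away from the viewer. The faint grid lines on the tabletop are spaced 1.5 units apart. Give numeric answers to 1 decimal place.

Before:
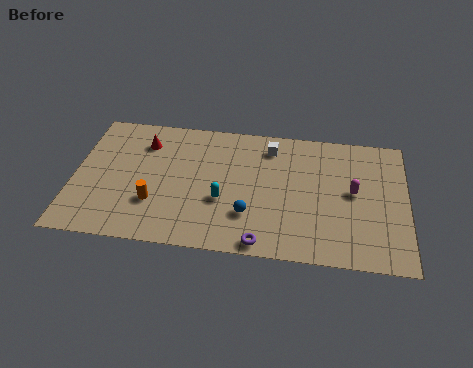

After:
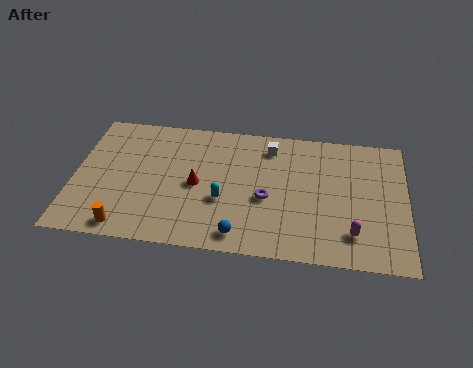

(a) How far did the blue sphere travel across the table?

1.5

The blue sphere was near (8.6, 2.6) before and (8.2, 1.2) after, so it travelled √(0.4² + 1.4²) ≈ 1.5 units.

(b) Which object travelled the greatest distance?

the red cone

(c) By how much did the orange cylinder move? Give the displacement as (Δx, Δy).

(-1.3, -1.8)

The orange cylinder was at about (4.0, 2.8) and moved to about (2.7, 1.0).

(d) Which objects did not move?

the cyan capsule and the white cube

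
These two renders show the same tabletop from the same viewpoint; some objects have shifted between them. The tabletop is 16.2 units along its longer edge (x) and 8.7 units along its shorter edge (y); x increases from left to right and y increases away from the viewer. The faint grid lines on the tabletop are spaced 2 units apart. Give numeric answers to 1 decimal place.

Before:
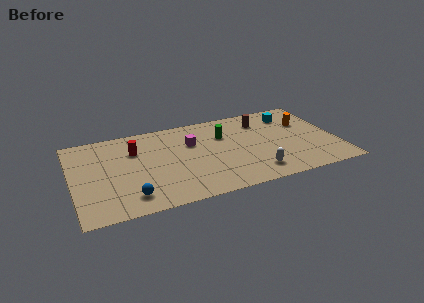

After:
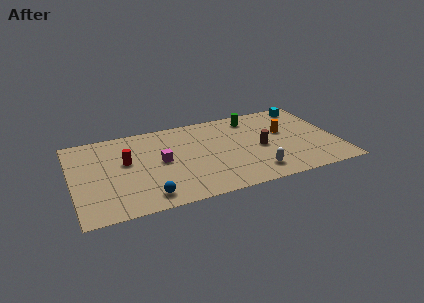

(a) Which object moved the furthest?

the brown cylinder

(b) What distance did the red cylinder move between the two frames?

1.2

The red cylinder was near (3.9, 6.1) before and (3.3, 5.1) after, so it travelled √(0.6² + 1.0²) ≈ 1.2 units.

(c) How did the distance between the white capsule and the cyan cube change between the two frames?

+1.2

Before: roughly 6.0 units apart; after: 7.2. That's 1.2 units further apart.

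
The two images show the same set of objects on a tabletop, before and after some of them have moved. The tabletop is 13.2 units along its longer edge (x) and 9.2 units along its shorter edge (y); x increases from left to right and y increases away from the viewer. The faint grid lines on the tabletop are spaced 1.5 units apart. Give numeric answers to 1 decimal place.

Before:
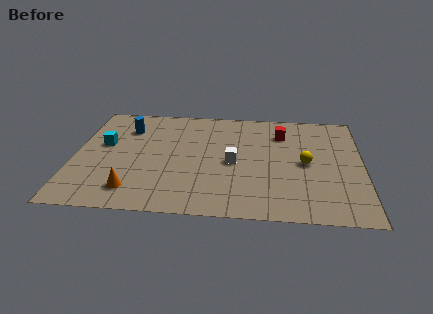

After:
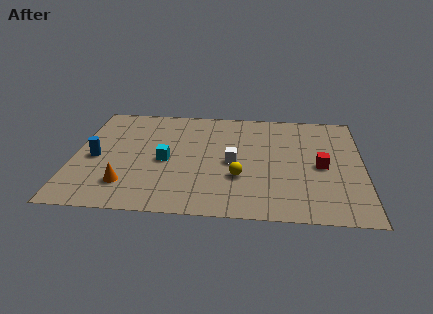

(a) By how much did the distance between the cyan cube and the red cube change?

-1.3

The distance was about 8.4 in the first image and 7.1 in the second, so they moved 1.3 units closer together.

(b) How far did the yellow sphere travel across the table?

3.3

The yellow sphere was near (10.6, 4.5) before and (7.6, 3.1) after, so it travelled √(3.0² + 1.4²) ≈ 3.3 units.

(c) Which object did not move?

the white cube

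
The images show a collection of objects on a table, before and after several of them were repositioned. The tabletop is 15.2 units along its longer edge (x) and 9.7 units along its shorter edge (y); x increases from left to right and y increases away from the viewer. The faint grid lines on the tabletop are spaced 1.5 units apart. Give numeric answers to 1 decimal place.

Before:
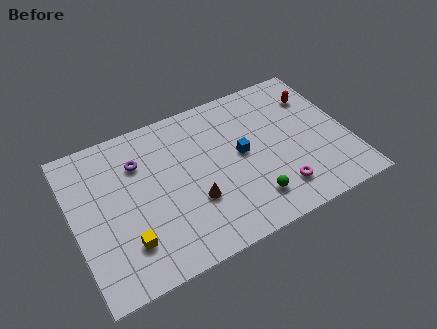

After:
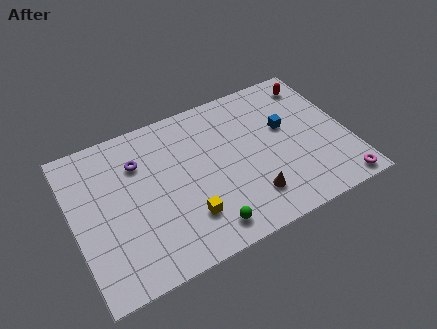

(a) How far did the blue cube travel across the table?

2.7

From (9.3, 5.1) to (11.9, 5.8), the blue cube covered √(2.6² + 0.7²) ≈ 2.7 units.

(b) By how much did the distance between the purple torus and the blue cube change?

+2.4

Before: roughly 5.8 units apart; after: 8.2. That's 2.4 units further apart.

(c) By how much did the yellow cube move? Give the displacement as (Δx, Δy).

(3.3, 0.1)

The yellow cube was at about (2.6, 2.4) and moved to about (5.9, 2.5).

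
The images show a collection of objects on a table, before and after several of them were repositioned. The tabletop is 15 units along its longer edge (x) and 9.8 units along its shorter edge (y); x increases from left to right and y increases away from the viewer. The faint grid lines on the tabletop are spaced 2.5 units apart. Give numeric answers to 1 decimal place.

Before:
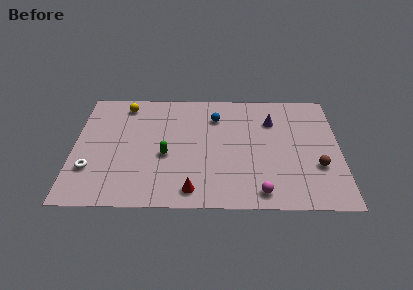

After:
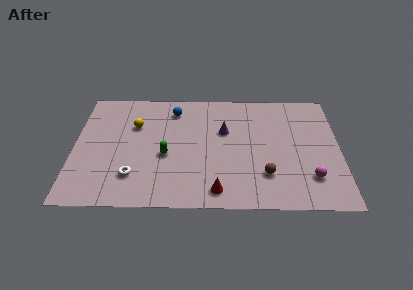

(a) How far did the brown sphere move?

3.0

From (13.7, 3.3) to (10.8, 2.6), the brown sphere covered √(2.9² + 0.7²) ≈ 3.0 units.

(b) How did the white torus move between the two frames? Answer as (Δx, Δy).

(2.4, -0.5)

The white torus was at about (1.0, 2.9) and moved to about (3.4, 2.4).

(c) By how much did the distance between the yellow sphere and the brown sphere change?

-3.6

They were about 12.0 units apart before and 8.4 after — 3.6 units closer together.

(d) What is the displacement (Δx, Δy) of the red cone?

(1.4, 0.0)

From the two frames, the red cone sits at roughly (6.7, 1.3) before and (8.1, 1.3) after.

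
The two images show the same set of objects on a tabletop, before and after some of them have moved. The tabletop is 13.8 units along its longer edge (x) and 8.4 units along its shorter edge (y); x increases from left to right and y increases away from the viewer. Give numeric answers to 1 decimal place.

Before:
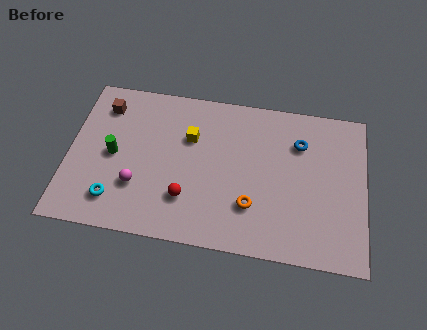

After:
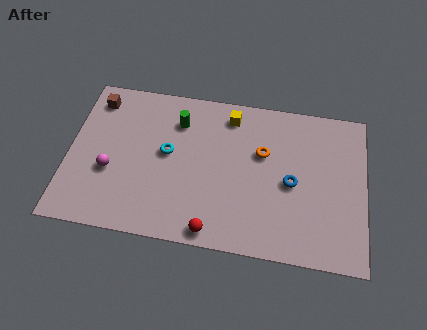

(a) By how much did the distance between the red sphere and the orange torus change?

+2.0

The distance was about 3.0 in the first image and 5.0 in the second, so they moved 2.0 units further apart.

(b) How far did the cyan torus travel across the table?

3.7

From (2.3, 1.7) to (4.6, 4.6), the cyan torus covered √(2.3² + 2.9²) ≈ 3.7 units.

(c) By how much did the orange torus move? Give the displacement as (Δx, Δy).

(0.4, 2.9)

The orange torus was at about (8.6, 2.4) and moved to about (9.0, 5.3).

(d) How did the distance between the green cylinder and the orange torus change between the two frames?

-2.6

The distance was about 6.7 in the first image and 4.1 in the second, so they moved 2.6 units closer together.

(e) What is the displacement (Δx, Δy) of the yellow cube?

(1.8, 1.5)

The yellow cube was at about (5.6, 5.6) and moved to about (7.4, 7.1).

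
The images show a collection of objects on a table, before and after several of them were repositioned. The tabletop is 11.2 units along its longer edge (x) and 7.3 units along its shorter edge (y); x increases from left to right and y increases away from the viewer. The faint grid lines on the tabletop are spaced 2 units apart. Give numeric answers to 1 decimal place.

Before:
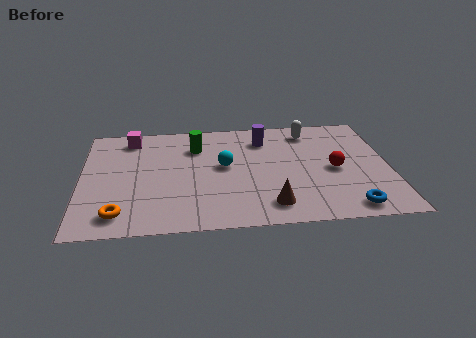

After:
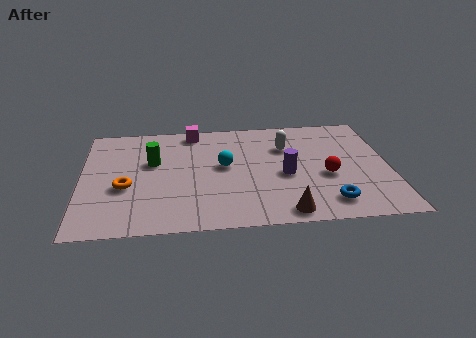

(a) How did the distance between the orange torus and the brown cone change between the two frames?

+0.7

Before: roughly 5.4 units apart; after: 6.1. That's 0.7 units further apart.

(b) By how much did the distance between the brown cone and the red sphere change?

-0.5

Before: roughly 3.2 units apart; after: 2.7. That's 0.5 units closer together.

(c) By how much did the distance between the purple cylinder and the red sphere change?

-1.9

The distance was about 3.4 in the first image and 1.5 in the second, so they moved 1.9 units closer together.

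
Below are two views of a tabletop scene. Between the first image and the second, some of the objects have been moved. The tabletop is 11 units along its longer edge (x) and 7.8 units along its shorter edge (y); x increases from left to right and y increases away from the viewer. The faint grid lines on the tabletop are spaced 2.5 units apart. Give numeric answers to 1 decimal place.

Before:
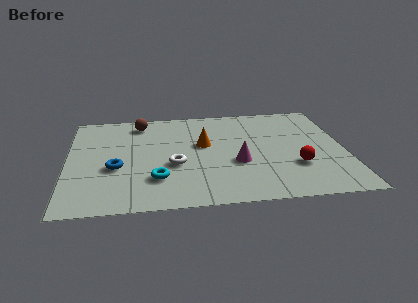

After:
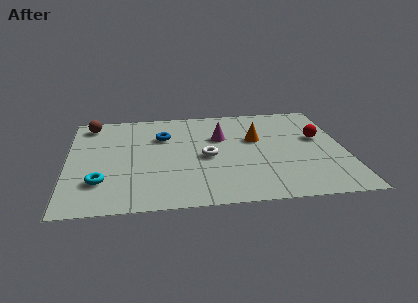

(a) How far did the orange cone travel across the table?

2.1

From (5.4, 4.6) to (7.5, 4.8), the orange cone covered √(2.1² + 0.2²) ≈ 2.1 units.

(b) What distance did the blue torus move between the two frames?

3.0

The blue torus moved from about (1.9, 3.1) to (3.8, 5.4), a distance of √(1.9² + 2.3²) ≈ 3.0.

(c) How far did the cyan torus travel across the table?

2.2

The cyan torus was near (3.5, 2.1) before and (1.3, 2.1) after, so it travelled √(2.2² + 0.0²) ≈ 2.2 units.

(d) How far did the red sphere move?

2.3

The red sphere moved from about (9.0, 2.5) to (10.0, 4.6), a distance of √(1.0² + 2.1²) ≈ 2.3.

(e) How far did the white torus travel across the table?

1.4

The white torus moved from about (4.2, 3.1) to (5.5, 3.6), a distance of √(1.3² + 0.5²) ≈ 1.4.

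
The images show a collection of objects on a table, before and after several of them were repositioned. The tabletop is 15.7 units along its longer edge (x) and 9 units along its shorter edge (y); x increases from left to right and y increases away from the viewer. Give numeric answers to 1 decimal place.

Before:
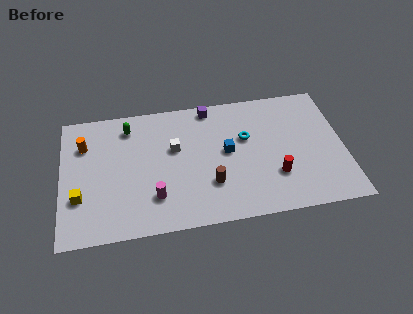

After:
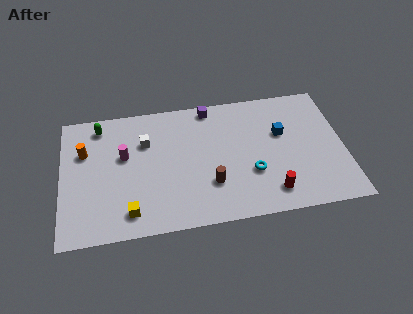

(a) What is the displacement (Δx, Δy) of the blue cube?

(3.1, 0.8)

From the two frames, the blue cube sits at roughly (9.2, 4.8) before and (12.3, 5.6) after.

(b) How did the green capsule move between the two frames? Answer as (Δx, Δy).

(-1.6, 0.3)

The green capsule was at about (3.8, 7.4) and moved to about (2.2, 7.7).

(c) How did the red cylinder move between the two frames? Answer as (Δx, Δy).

(-0.3, -1.1)

The red cylinder started near (11.8, 2.7) and ended near (11.5, 1.6).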